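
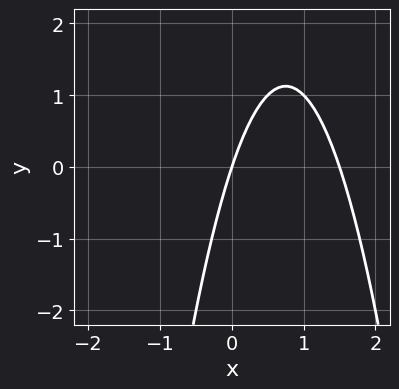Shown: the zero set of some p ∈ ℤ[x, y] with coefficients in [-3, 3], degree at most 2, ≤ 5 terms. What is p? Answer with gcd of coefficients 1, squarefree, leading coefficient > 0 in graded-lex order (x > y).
deg p = 2. A generic line meets the curve in up to 2 points.
Reading off the gridlines: it crosses the x-axis at the gridline x = 0; it crosses the y-axis at the gridline y = 0.
Putting this together gives p.

2*x^2 - 3*x + y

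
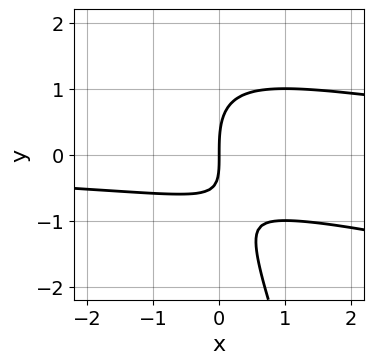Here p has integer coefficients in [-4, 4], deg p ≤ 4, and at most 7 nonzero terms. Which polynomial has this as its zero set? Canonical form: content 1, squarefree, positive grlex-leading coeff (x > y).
x^2*y + 3*x*y^2 + y^3 - 2*x*y - 3*x

(a) deg p = 3. A generic line meets the curve in up to 3 points.
(b) Checking where it meets the axes: it crosses the x-axis at the gridline x = 0; it meets the y-axis at y = 0 (among the integer gridlines).
(c) Matching integer coefficients to the picture gives p.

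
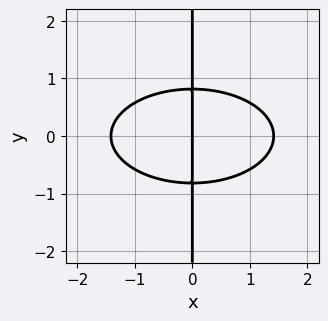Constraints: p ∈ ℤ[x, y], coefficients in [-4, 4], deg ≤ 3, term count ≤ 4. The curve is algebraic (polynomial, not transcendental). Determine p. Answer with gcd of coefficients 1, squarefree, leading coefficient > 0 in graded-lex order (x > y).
x^3 + 3*x*y^2 - 2*x

First, deg p = 3.
Then, symmetries: it's symmetric under y → −y, forcing even powers of y.
Next, observable constraints: one x-axis crossing is at x = 0; every point of the y-axis in the box is on the curve.
Finally, putting this together gives p.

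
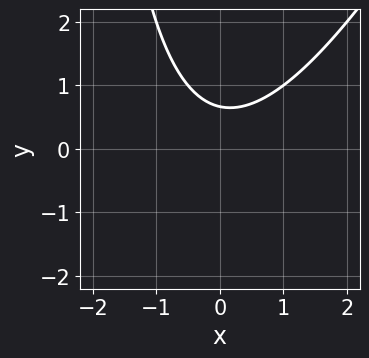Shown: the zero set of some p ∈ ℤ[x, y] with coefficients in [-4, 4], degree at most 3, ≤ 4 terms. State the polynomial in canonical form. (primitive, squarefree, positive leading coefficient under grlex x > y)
2*x^2 - x*y - 3*y + 2

(a) deg p = 2. The shape is more complex than any degree-1 curve.
(b) From the visible intercepts: it misses every integer gridline on the x-axis.
(c) Assembling these constraints gives the stated polynomial.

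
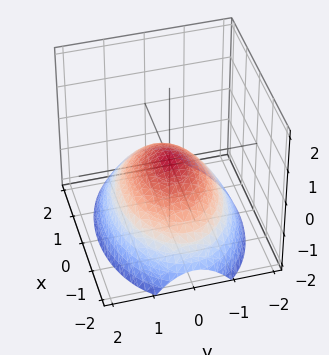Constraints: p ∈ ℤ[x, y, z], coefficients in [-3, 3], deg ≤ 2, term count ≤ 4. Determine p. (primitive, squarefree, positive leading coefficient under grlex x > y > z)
x^2 + 2*y^2 + 3*z

(a) deg p = 2. A paraboloid; a quadric.
(b) Symmetries: mirror symmetry x ↦ −x ⇒ only even powers of x; the y ↦ −y reflection is a symmetry, so y appears only in even powers.
(c) From the axis intercepts and sections: it meets the z-axis at z = 0 (among the integer gridlines); it crosses the y-axis at the gridline y = 0.
(d) Putting this together gives p.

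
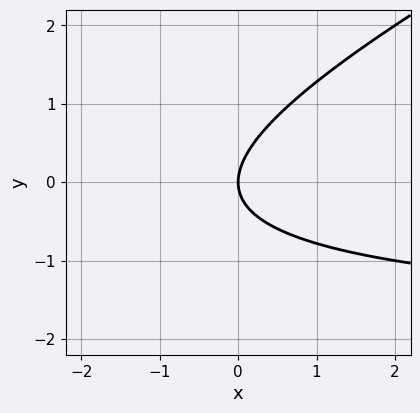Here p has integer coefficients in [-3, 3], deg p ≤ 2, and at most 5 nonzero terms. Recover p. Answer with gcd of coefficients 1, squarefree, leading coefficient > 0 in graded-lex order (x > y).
Degree: a generic line meets the curve in up to 2 points, so deg p = 2.
Checking where it meets the axes: it meets the y-axis at y = 0 (among the integer gridlines); it meets the x-axis at x = 0 (among the integer gridlines).
The integer polynomial consistent with all of this is the stated p.

x*y - 2*y^2 + 2*x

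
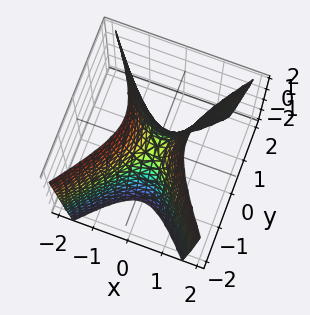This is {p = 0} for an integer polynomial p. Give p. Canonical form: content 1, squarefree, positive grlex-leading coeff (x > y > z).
3*x^2 - 2*y^2 - z

deg p = 2. A saddle surface; a quadric.
Symmetries: it's symmetric under y → −y, forcing even powers of y; it's symmetric under x → −x, forcing even powers of x.
Checking where it meets the axes: it crosses the z-axis at the gridline z = 0; it crosses the x-axis at the gridline x = 0; it crosses the y-axis at the gridline y = 0.
Assembling these constraints gives the stated polynomial.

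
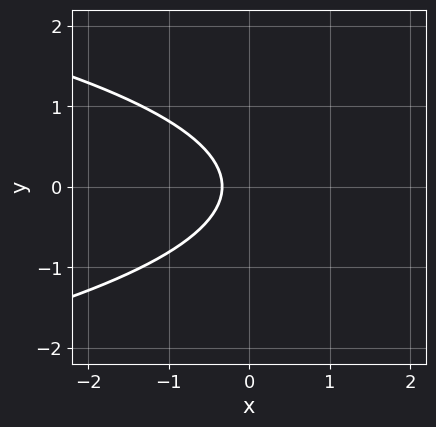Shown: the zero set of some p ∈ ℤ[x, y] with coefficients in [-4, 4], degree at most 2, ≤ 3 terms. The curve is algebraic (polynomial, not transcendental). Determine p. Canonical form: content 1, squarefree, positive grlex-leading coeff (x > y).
3*y^2 + 3*x + 1

First, deg p = 2. The shape is more complex than any degree-1 curve.
Next, symmetries: the y ↦ −y reflection is a symmetry, so y appears only in even powers.
Then, reading off the gridlines: the curve avoids every integer y-axis point in the box.
Finally, the integer polynomial consistent with all of this is the stated p.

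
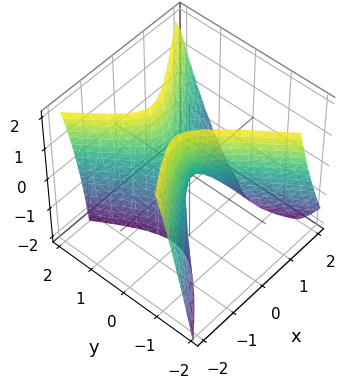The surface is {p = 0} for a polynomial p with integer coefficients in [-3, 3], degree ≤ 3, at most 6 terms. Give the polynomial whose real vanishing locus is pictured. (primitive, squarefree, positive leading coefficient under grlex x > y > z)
1. The degree is 2 — no degree-1 surface has this shape.
2. Against the integer gridlines: it meets the z-axis at z = 0 (among the integer gridlines); it crosses the y-axis at the gridline y = 0; one x-axis crossing is at x = 0.
3. These observations pin down the coefficients.

3*x^2 - 2*x*y + 2*x*z - 3*y^2 + z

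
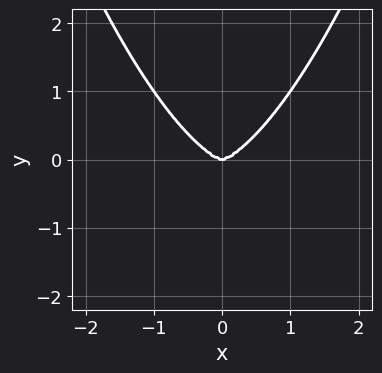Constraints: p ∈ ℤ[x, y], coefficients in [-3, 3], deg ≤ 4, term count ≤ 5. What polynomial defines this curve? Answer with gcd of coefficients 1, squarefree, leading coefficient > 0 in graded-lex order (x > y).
deg p = 4. The shape is more complex than any degree-3 curve.
Symmetries: mirror symmetry x ↦ −x ⇒ only even powers of x.
Observable constraints: it crosses the y-axis at the gridline y = 0; it meets the x-axis at x = 0 (among the integer gridlines).
Matching integer coefficients to the picture gives p.

2*x^4 + x^2*y^2 - 3*y^3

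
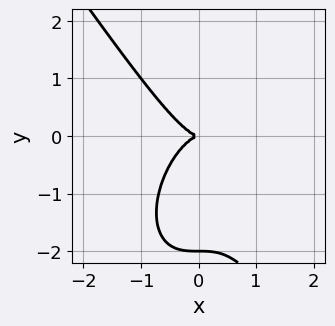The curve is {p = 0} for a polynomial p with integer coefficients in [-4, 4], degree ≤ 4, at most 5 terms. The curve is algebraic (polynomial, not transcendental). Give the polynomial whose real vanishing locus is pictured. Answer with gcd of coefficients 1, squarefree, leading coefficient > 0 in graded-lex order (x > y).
3*x^3 + y^3 + 2*y^2

First, the degree is 3 — a generic line meets the curve in up to 3 points.
Next, against the integer gridlines: the y-axis gridline crossings are at y ∈ {-2, 0}; it crosses the x-axis at the gridline x = 0.
Finally, fitting integer coefficients to these (and the overall shape) gives p.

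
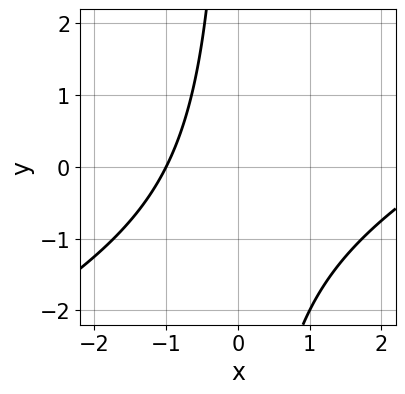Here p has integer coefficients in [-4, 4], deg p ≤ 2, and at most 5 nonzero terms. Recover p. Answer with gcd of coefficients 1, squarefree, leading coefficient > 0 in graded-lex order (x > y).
x^2 - 2*x*y - 2*x - 3

1. The degree is 2 — a generic line meets the curve in up to 2 points.
2. Checking where it meets the axes: no y-intercept at any integer in the box; it crosses the x-axis at the gridline x = -1.
3. The integer polynomial consistent with all of this is the stated p.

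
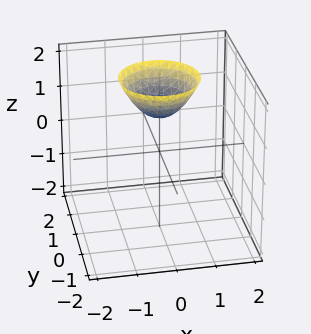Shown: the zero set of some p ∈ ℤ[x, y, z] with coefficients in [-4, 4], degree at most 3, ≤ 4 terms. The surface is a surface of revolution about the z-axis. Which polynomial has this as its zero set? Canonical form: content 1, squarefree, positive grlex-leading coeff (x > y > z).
x^2 + y^2 - z + 1

First, deg p = 2. No degree-1 surface has this shape.
Next, symmetries: every cross-section ⟂ z is a circle, so x, y appear only via x² + y².
Next, observable constraints: a circular section at z = 2 has radius exactly 1; the surface avoids every integer y-axis point in the box; the surface avoids every integer x-axis point in the box.
Finally, putting this together gives p. Check: (0, 0, 1) on the z-axis lies on the surface, and p(0, 0, 1) = 0. ✓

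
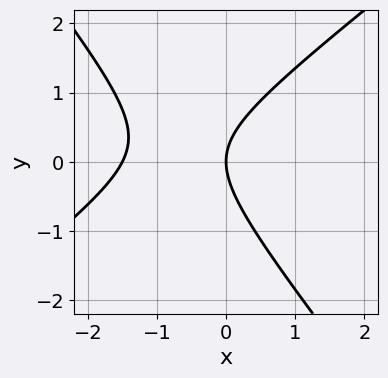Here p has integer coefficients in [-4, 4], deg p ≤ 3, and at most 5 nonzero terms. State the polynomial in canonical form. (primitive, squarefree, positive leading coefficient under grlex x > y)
The degree is 2 — a generic line meets the curve in up to 2 points.
Observable constraints: it meets the y-axis at y = 0 (among the integer gridlines); it crosses the x-axis at the gridline x = 0.
Matching integer coefficients to the picture gives p.

2*x^2 - x*y - 2*y^2 + 3*x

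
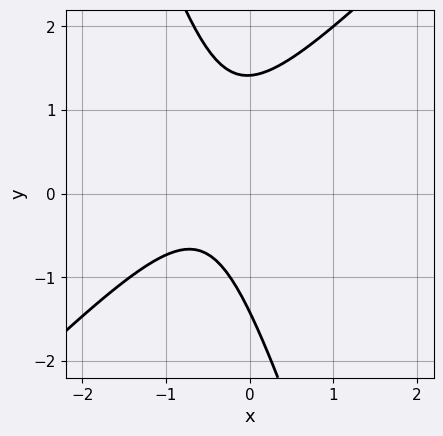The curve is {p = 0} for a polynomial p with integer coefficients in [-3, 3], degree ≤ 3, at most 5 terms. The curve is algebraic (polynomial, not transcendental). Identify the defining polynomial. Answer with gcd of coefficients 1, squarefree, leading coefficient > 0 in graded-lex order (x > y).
3*x^2 - 2*x*y - y^2 + 3*x + 2

The degree is 2 — the shape is more complex than any degree-1 curve.
Reading off the gridlines: no x-intercept at any integer in the box.
Matching integer coefficients to the picture gives p.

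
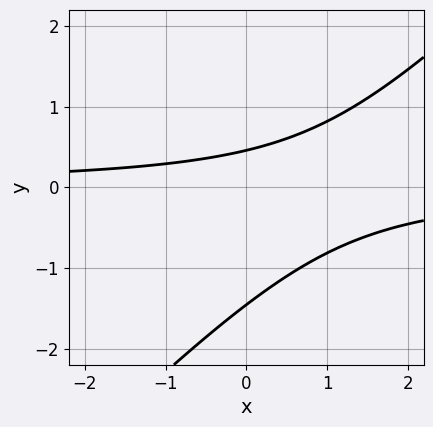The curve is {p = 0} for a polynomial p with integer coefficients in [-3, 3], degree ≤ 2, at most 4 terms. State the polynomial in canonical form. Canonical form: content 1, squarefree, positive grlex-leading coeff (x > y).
First, the degree is 2 — no degree-1 curve has this shape.
Then, from the axis intercepts and sections: no x-intercept at any integer in the box.
Finally, assembling these constraints gives the stated polynomial.

3*x*y - 3*y^2 - 3*y + 2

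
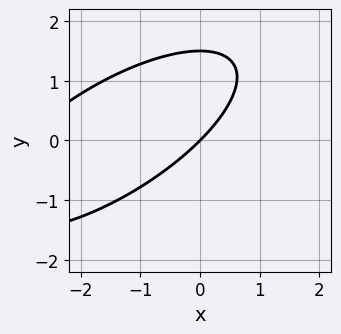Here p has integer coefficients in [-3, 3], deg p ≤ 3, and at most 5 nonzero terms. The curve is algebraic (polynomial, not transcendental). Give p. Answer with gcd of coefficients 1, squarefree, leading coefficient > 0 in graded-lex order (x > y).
x^2 - 2*x*y + 2*y^2 + 3*x - 3*y

(a) Degree: a generic line meets the curve in up to 2 points, so deg p = 2.
(b) Observable constraints: it crosses the x-axis at the gridline x = 0; it meets the y-axis at y = 0 (among the integer gridlines).
(c) The integer polynomial consistent with all of this is the stated p.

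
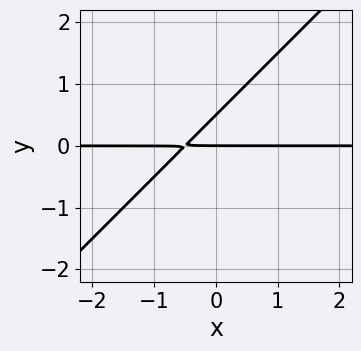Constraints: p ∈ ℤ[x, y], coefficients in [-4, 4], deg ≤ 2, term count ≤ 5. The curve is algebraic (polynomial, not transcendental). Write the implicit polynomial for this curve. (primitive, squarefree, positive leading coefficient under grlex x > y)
1. Degree: the shape is more complex than any degree-1 curve, so deg p = 2.
2. From the axis intercepts and sections: every point of the x-axis in the box is on the curve; it meets the y-axis at y = 0 (among the integer gridlines).
3. These observations pin down the coefficients.

2*x*y - 2*y^2 + y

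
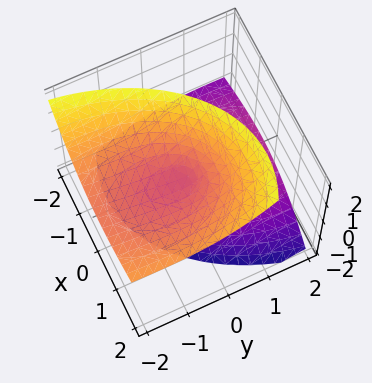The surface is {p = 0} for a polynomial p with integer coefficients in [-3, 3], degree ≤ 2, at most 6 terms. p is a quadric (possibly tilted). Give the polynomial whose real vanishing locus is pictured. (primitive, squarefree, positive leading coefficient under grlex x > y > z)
2*x^2 - 2*x*z + y^2 + 3*y*z - 2*z^2

First, there are 2 components.
Then, degree: a generic line meets the surface in up to 2 points, so deg p = 2.
Then, reading off the gridlines: it meets the x-axis at x = 0 (among the integer gridlines); it crosses the y-axis at the gridline y = 0; one z-axis crossing is at z = 0.
Finally, these observations pin down the coefficients.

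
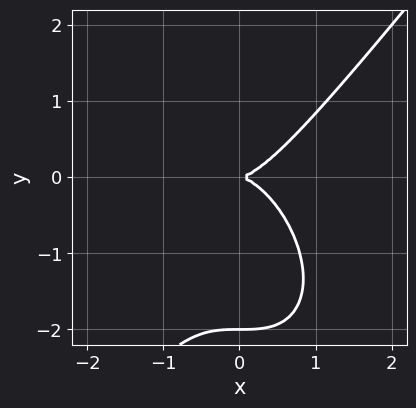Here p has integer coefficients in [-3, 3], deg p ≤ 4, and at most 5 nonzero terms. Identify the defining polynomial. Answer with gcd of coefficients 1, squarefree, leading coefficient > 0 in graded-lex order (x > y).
2*x^3 - y^3 - 2*y^2

deg p = 3. A generic line meets the curve in up to 3 points.
Reading off the gridlines: among the integer gridlines, it crosses the y-axis at y ∈ {-2, 0}; it crosses the x-axis at the gridline x = 0.
Solving for integer coefficients yields p as stated.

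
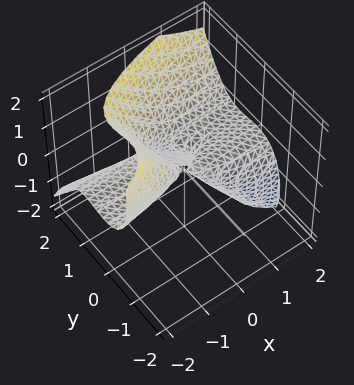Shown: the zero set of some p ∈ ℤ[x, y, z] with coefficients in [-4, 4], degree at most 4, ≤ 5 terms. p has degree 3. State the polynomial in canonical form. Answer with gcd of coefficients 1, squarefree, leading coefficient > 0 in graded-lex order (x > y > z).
3*y^3 - 3*x*z - 3*y^2 - 2*z^2

First, the degree is 3 — a generic line meets the surface in up to 3 points.
Then, observable constraints: it meets the y-axis at y = 1 (among the integer gridlines); every point of the x-axis in the box is on the surface.
Finally, these observations pin down the coefficients.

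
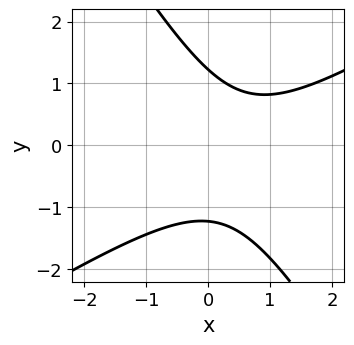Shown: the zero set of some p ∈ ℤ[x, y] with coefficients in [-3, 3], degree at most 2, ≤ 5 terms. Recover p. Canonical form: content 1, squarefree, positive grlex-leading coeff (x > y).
2*x^2 - 2*x*y - 2*y^2 - 2*x + 3

The degree is 2 — the shape is more complex than any degree-1 curve.
Against the integer gridlines: the curve avoids every integer x-axis point in the box.
Together with the visible shape, these determine p as stated.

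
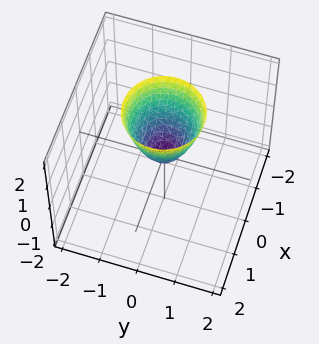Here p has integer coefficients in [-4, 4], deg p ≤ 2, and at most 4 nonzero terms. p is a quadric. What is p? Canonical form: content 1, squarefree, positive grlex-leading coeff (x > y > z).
2*x^2 + 2*y^2 - z

(a) Degree: a single bowl opening along one axis; a quadric, so deg p = 2.
(b) Symmetries: the surface is invariant under rotation about z: p = q(x² + y², z).
(c) From the axis intercepts and sections: one x-axis crossing is at x = 0; it meets the y-axis at y = 0 (among the integer gridlines).
(d) Together with the visible shape, these determine p as stated.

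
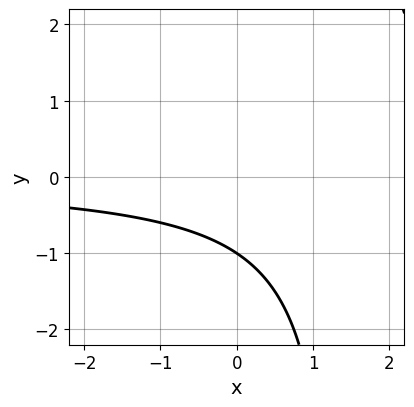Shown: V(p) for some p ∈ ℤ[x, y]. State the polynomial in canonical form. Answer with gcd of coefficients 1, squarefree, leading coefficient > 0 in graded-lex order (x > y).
2*x*y - 3*y - 3

(a) deg p = 2. The shape is more complex than any degree-1 curve.
(b) From the visible intercepts: it crosses the y-axis at the gridline y = -1; the curve avoids every integer x-axis point in the box.
(c) Together with the visible shape, these determine p as stated.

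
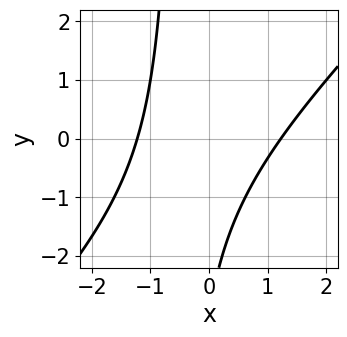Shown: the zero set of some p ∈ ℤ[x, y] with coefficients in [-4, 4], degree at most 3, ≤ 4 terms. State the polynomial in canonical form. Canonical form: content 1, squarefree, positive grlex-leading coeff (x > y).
First, deg p = 2. The shape is more complex than any degree-1 curve.
Next, observable constraints: no y-intercept at any integer in the box.
Finally, together with the visible shape, these determine p as stated.

2*x^2 - 2*x*y - y - 3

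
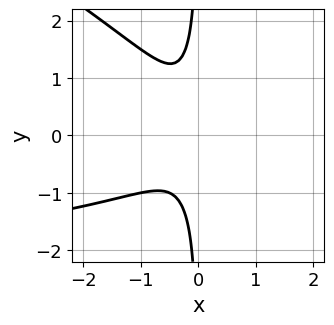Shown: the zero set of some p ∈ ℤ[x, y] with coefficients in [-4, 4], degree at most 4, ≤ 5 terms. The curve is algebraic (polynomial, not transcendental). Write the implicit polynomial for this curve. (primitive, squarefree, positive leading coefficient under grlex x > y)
x^2*y + 2*x*y^2 + 3*x^2 + x + 1

1. The degree is 3 — a generic line meets the curve in up to 3 points.
2. From the axis intercepts and sections: the curve avoids every integer y-axis point in the box; the curve avoids every integer x-axis point in the box.
3. Together with the visible shape, these determine p as stated.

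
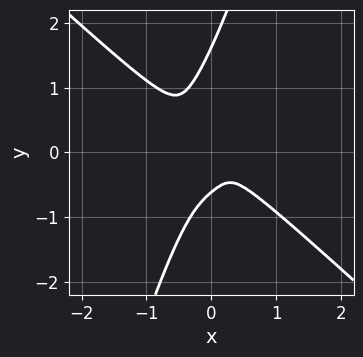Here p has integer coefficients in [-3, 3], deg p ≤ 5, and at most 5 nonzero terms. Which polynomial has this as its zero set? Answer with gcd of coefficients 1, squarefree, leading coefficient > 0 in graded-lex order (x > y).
(a) Degree: the shape is more complex than any degree-3 curve, so deg p = 4.
(b) Putting this together gives p.

3*x^4 + 3*x*y^3 - y^4 + y^3 + y^2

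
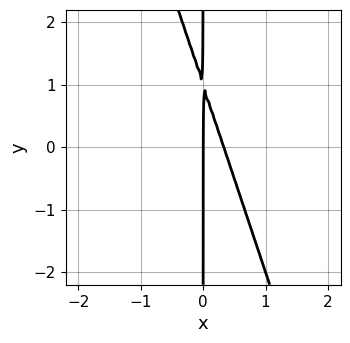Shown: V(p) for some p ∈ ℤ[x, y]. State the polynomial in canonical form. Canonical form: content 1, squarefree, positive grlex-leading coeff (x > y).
First, degree: the shape is more complex than any degree-1 curve, so deg p = 2.
Then, reading off the gridlines: one x-axis crossing is at x = 0; every point of the y-axis in the box is on the curve.
Finally, assembling these constraints gives the stated polynomial.

3*x^2 + x*y - x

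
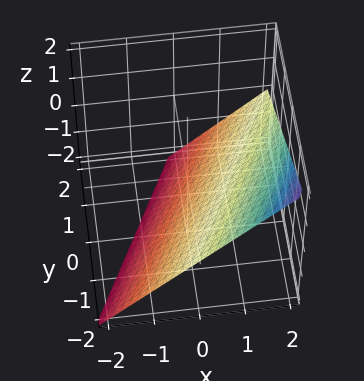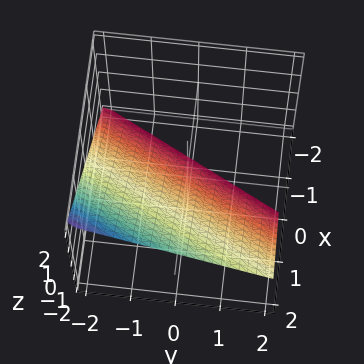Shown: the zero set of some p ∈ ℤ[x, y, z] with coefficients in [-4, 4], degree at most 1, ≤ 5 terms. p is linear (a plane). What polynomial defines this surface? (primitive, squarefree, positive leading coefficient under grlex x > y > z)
2*x - y - 2*z - 2

(a) Degree: the surface is flat (a plane), so deg p = 1.
(b) Observable constraints: one z-axis crossing is at z = -1; it meets the x-axis at x = 1 (among the integer gridlines).
(c) Fitting integer coefficients to these (and the overall shape) gives p. Check: (0, -2, 0) on the y-axis lies on the surface, and p(0, -2, 0) = 0. ✓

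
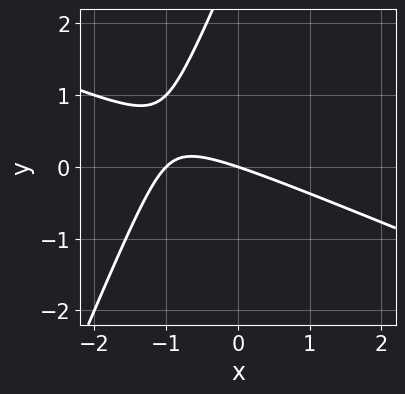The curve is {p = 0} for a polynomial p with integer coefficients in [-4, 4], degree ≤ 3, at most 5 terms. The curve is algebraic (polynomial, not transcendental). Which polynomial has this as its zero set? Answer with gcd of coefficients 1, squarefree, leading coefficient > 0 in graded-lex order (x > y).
deg p = 2.
From the visible intercepts: among the integer gridlines, it crosses the x-axis at x ∈ {-1, 0}; it crosses the y-axis at the gridline y = 0.
These observations pin down the coefficients.

x^2 + 2*x*y - y^2 + x + 3*y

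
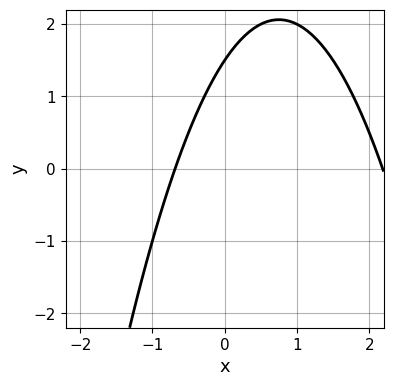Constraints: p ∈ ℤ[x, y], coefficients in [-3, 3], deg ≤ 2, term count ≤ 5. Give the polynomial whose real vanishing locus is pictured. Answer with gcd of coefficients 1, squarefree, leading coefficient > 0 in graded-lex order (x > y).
2*x^2 - 3*x + 2*y - 3

Degree: a generic line meets the curve in up to 2 points, so deg p = 2.
Matching integer coefficients to the picture gives p.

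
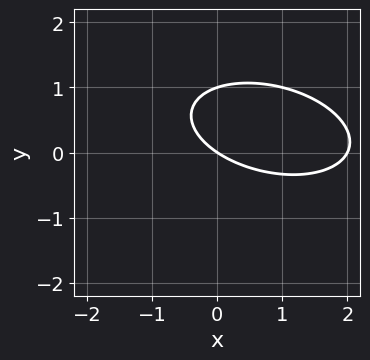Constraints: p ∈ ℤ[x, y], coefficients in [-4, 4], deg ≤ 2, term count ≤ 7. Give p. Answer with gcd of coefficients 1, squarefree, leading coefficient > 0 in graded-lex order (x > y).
x^2 + x*y + 3*y^2 - 2*x - 3*y

The degree is 2 — the shape is more complex than any degree-1 curve.
Reading off the gridlines: among the integer gridlines, it crosses the y-axis at y ∈ {0, 1}; among the integer gridlines, it crosses the x-axis at x ∈ {0, 2}.
Together with the visible shape, these determine p as stated.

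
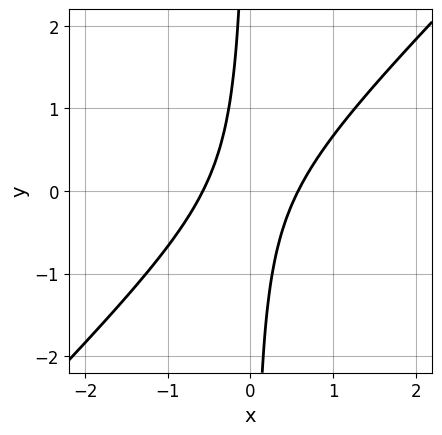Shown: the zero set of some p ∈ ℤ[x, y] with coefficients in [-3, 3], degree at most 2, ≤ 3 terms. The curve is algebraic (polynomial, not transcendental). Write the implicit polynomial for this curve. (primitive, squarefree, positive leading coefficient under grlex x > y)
1. The degree is 2 — the shape is more complex than any degree-1 curve.
2. Reading off the gridlines: no y-intercept at any integer in the box.
3. The integer polynomial consistent with all of this is the stated p.

3*x^2 - 3*x*y - 1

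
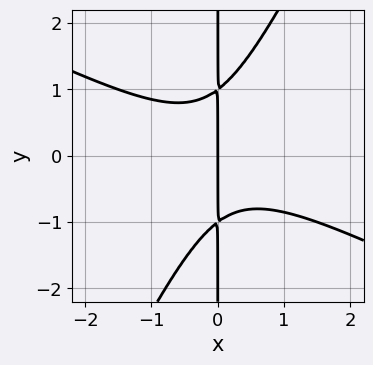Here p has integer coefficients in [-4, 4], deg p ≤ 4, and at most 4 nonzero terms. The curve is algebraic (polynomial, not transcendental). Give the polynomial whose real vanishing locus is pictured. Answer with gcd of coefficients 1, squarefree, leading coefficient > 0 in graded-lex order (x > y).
(a) The degree is 3 — a generic line meets the curve in up to 3 points.
(b) Observable constraints: it crosses the x-axis at the gridline x = 0; the visible y-axis segment lies entirely on the curve.
(c) Matching integer coefficients to the picture gives p.

2*x^3 + 3*x^2*y - 2*x*y^2 + 2*x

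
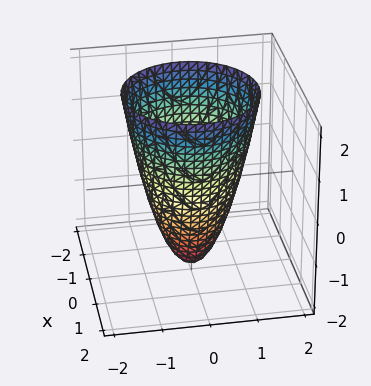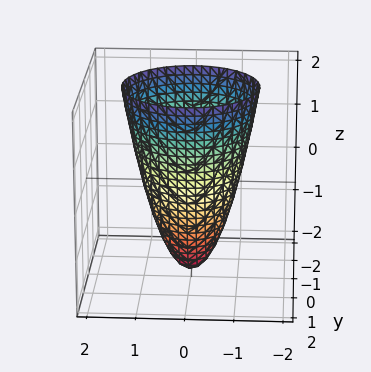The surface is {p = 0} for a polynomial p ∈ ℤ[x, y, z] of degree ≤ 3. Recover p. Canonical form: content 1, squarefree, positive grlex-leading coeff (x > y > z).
1. The degree is 2 — no degree-1 surface has this shape.
2. By symmetry, the z-axis is an axis of rotation, so x and y enter only as x² + y².
3. Against the integer gridlines: among the integer gridlines, it crosses the x-axis at x ∈ {-1, 1}; one z-axis crossing is at z = -2; the y-axis gridline crossings are at y ∈ {-1, 1}.
4. Solving for integer coefficients yields p as stated.

2*x^2 + 2*y^2 - z - 2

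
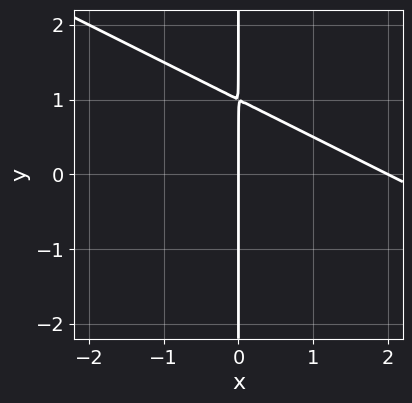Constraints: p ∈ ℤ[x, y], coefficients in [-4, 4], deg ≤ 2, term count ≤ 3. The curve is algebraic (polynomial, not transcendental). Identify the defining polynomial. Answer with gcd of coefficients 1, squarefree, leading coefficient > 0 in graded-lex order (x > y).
x^2 + 2*x*y - 2*x

deg p = 2. No degree-1 curve has this shape.
Reading off the gridlines: among the integer gridlines, it crosses the x-axis at x ∈ {0, 2}; every point of the y-axis in the box is on the curve.
Fitting integer coefficients to these (and the overall shape) gives p.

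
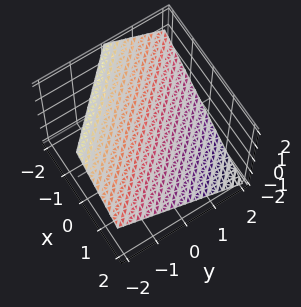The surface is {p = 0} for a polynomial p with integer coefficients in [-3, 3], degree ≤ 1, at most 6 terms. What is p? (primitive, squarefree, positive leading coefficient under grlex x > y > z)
2*x + 2*y + 3*z - 2

First, degree: every cross-section is a straight line — this is a plane, so deg p = 1.
Next, reading off the gridlines: it meets the y-axis at y = 1 (among the integer gridlines); one x-axis crossing is at x = 1.
Finally, the integer polynomial consistent with all of this is the stated p.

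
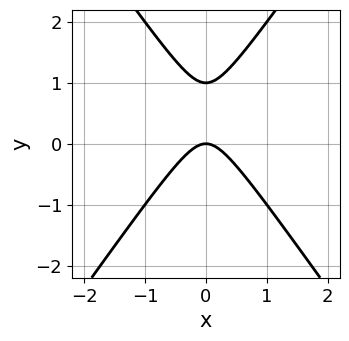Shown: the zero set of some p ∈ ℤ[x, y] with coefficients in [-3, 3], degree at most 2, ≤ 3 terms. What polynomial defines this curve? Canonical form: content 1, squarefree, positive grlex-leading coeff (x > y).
2*x^2 - y^2 + y

(a) Degree: a generic line meets the curve in up to 2 points, so deg p = 2.
(b) Symmetries: mirror symmetry x ↦ −x ⇒ only even powers of x.
(c) Reading off the gridlines: it crosses the x-axis at the gridline x = 0; the y-axis gridline crossings are at y ∈ {0, 1}.
(d) Fitting integer coefficients to these (and the overall shape) gives p.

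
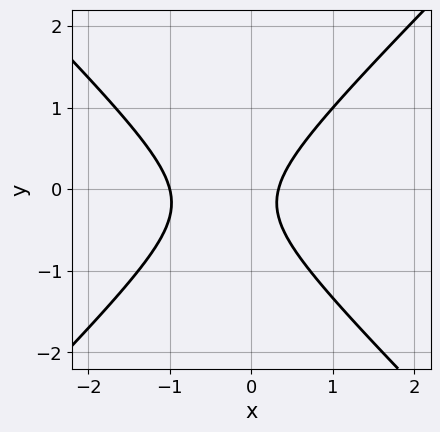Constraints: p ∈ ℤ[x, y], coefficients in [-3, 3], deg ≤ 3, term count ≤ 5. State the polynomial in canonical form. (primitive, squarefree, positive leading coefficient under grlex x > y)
3*x^2 - 3*y^2 + 2*x - y - 1

(a) deg p = 2.
(b) From the axis intercepts and sections: it crosses the x-axis at the gridline x = -1; no y-intercept at any integer in the box.
(c) Solving for integer coefficients yields p as stated.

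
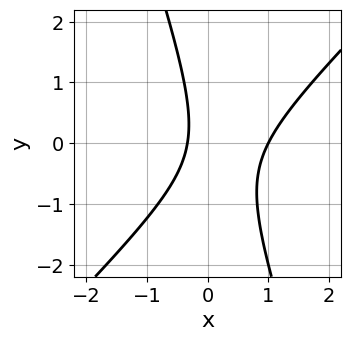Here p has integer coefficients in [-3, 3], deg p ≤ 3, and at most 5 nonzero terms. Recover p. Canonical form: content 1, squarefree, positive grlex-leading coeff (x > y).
3*x^2 - 2*x*y - y^2 - 2*x - 1

1. deg p = 2. No degree-1 curve has this shape.
2. From the visible intercepts: it misses every integer gridline on the y-axis; it crosses the x-axis at the gridline x = 1.
3. Solving for integer coefficients yields p as stated.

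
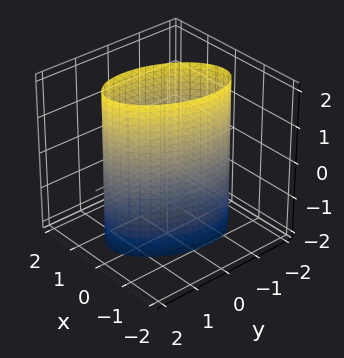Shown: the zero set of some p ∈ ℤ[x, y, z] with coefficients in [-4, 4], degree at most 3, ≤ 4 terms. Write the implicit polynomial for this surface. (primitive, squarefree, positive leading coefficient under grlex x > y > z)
2*x^2 - x*y + y^2 - 2

(a) deg p = 2. No degree-1 surface has this shape.
(b) Against the integer gridlines: the x-axis gridline crossings are at x ∈ {-1, 1}; no z-intercept at any integer in the box.
(c) Solving for integer coefficients yields p as stated.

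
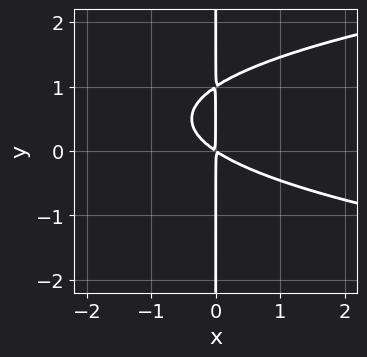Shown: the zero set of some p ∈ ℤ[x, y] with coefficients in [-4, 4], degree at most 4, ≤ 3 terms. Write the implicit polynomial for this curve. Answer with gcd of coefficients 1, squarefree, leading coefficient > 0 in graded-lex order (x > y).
3*x*y^2 - 2*x^2 - 3*x*y

(a) Degree: no degree-2 curve has this shape, so deg p = 3.
(b) From the axis intercepts and sections: the visible y-axis segment lies entirely on the curve.
(c) Fitting integer coefficients to these (and the overall shape) gives p.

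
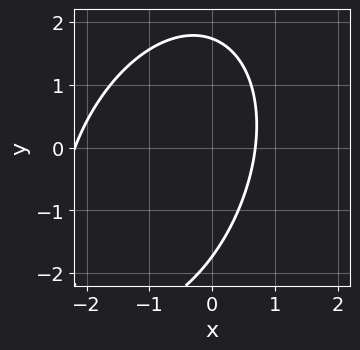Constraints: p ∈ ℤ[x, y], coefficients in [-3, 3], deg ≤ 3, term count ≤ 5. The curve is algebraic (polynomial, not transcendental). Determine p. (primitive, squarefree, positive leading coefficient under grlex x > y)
First, degree: no degree-1 curve has this shape, so deg p = 2.
Finally, solving for integer coefficients yields p as stated.

2*x^2 - x*y + y^2 + 3*x - 3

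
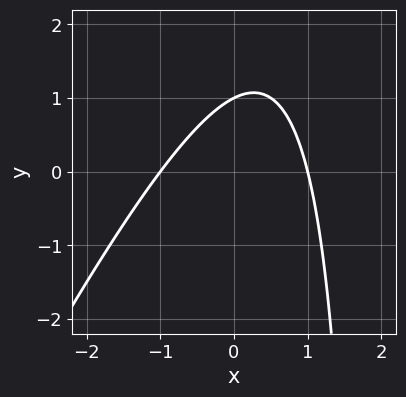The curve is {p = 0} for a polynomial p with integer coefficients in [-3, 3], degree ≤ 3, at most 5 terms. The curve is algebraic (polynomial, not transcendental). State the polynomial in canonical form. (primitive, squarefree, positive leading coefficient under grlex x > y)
(a) Degree: no degree-1 curve has this shape, so deg p = 2.
(b) Reading off the gridlines: one y-axis crossing is at y = 1; the x-axis gridline crossings are at x ∈ {-1, 1}.
(c) Assembling these constraints gives the stated polynomial.

2*x^2 - x*y + 2*y - 2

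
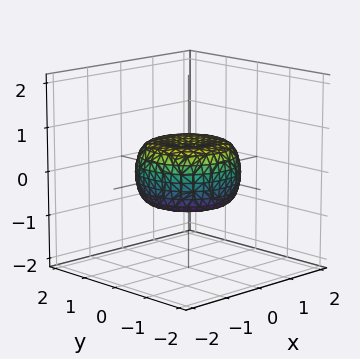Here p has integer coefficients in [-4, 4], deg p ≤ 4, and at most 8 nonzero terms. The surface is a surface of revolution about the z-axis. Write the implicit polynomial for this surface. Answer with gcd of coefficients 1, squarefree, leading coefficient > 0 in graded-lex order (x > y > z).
(a) Degree: the shape is more complex than any degree-3 surface, so deg p = 4.
(b) Symmetries: rotational symmetry about the z-axis ⇒ p depends on x, y only through x² + y².
(c) Reading off the gridlines: a circular section at z = 0 has radius between 1 and 2.
(d) Fitting integer coefficients to these (and the overall shape) gives p.

2*x^4 + 4*x^2*y^2 + 2*y^4 - 2*x^2 - 2*y^2 + 3*z^2 - 1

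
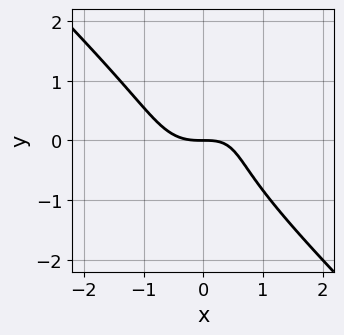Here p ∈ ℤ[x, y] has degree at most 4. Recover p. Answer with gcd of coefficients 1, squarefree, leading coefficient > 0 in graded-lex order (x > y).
2*x^3 + 2*y^3 - x*y + 2*y

The degree is 3 — a generic line meets the curve in up to 3 points.
From the axis intercepts and sections: it crosses the x-axis at the gridline x = 0; it meets the y-axis at y = 0 (among the integer gridlines).
Fitting integer coefficients to these (and the overall shape) gives p.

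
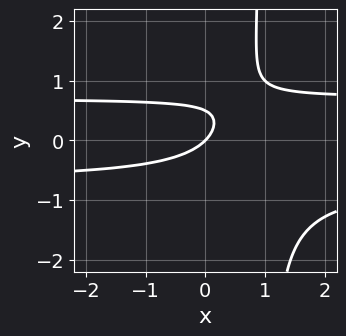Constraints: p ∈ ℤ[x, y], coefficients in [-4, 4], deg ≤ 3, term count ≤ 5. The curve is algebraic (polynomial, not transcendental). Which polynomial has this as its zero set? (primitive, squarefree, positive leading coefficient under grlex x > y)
2*x*y^2 - 2*y^2 - x + y

First, the degree is 3 — no degree-2 curve has this shape.
Next, from the visible intercepts: it crosses the x-axis at the gridline x = 0; it crosses the y-axis at the gridline y = 0.
Finally, these observations pin down the coefficients.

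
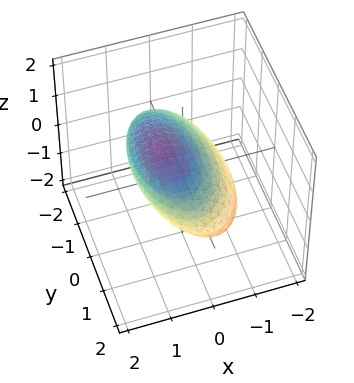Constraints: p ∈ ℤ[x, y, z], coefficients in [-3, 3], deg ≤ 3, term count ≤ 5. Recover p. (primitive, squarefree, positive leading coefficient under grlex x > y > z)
1. Degree: the shape is more complex than any degree-1 surface, so deg p = 2.
2. Against the integer gridlines: the x-axis gridline crossings are at x ∈ {-1, 1}; the z-axis gridline crossings are at z ∈ {-1, 1}.
3. Matching integer coefficients to the picture gives p.

3*x^2 - 3*x*z + y^2 + 3*z^2 - 3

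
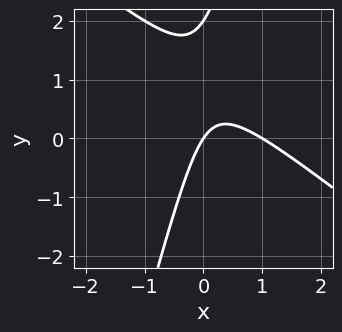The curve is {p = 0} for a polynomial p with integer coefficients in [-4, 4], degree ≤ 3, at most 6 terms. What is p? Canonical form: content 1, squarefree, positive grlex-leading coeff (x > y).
(a) The degree is 2 — a generic line meets the curve in up to 2 points.
(b) Against the integer gridlines: among the integer gridlines, it crosses the x-axis at x ∈ {0, 1}; among the integer gridlines, it crosses the y-axis at y ∈ {0, 2}.
(c) These observations pin down the coefficients.

3*x^2 + 3*x*y - y^2 - 3*x + 2*y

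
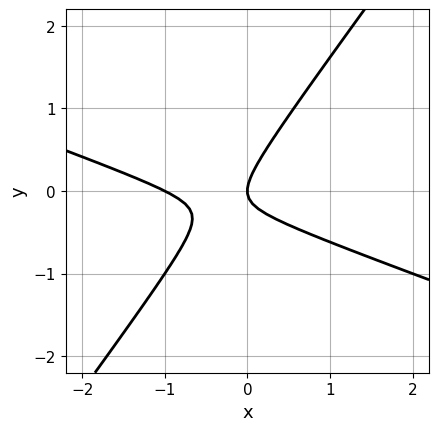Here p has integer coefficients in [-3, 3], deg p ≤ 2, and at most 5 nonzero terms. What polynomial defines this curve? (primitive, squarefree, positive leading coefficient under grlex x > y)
deg p = 2. A generic line meets the curve in up to 2 points.
Observable constraints: the x-axis gridline crossings are at x ∈ {-1, 0}; it crosses the y-axis at the gridline y = 0.
Fitting integer coefficients to these (and the overall shape) gives p.

x^2 + 2*x*y - 2*y^2 + x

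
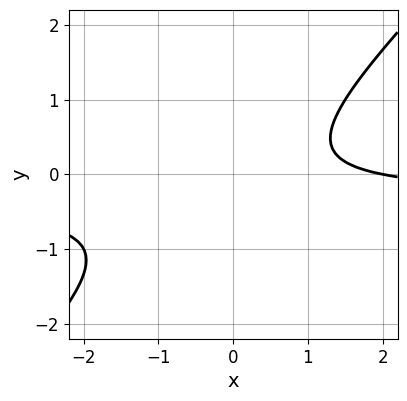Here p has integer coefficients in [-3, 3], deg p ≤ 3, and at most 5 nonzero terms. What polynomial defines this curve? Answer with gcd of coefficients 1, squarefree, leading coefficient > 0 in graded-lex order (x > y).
3*x*y - 3*y^2 + x - y - 2

First, degree: the shape is more complex than any degree-1 curve, so deg p = 2.
Next, from the axis intercepts and sections: no y-intercept at any integer in the box; it crosses the x-axis at the gridline x = 2.
Finally, fitting integer coefficients to these (and the overall shape) gives p.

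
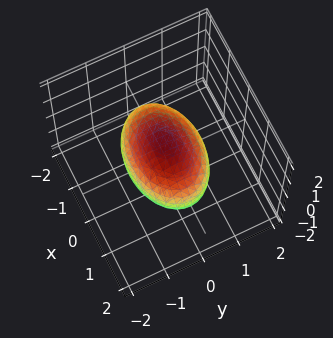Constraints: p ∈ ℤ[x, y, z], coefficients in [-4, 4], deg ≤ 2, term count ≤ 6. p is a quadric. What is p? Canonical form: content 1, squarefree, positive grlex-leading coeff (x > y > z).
x^2 + 2*y^2 + 2*z^2 - 2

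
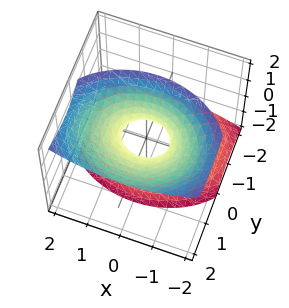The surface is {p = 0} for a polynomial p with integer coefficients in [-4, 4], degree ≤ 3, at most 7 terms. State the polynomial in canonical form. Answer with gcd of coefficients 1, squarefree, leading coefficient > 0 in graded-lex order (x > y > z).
First, degree: a generic line meets the surface in up to 2 points, so deg p = 2.
Next, from the visible intercepts: it misses every integer gridline on the z-axis.
Finally, putting this together gives p.

2*x^2 + 3*y^2 - 3*y*z - 2*z^2 - 1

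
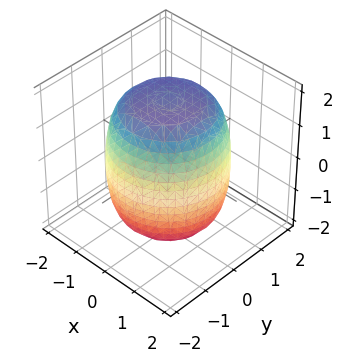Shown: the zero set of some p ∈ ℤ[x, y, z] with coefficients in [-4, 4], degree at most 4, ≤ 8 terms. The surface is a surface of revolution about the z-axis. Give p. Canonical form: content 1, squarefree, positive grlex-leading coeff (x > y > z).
x^4 + 2*x^2*y^2 + y^4 - x^2 - y^2 + z^2 - 3

Degree: no degree-3 surface has this shape, so deg p = 4.
By symmetry, the surface is invariant under rotation about z: p = q(x² + y², z).
From the visible intercepts: a circular section at z = -1 has radius between 1 and 2.
Putting this together gives p.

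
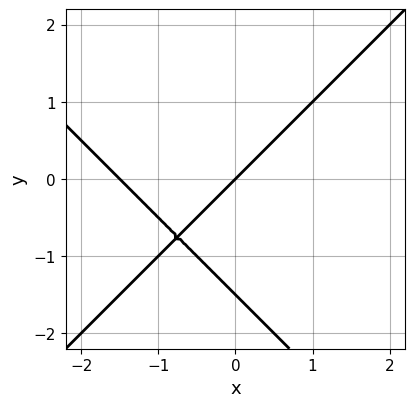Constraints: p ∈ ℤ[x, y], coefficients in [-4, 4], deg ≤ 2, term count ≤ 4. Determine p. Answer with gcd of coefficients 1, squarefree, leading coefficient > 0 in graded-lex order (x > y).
2*x^2 - 2*y^2 + 3*x - 3*y

1. deg p = 2. The shape is more complex than any degree-1 curve.
2. Against the integer gridlines: it meets the x-axis at x = 0 (among the integer gridlines); one y-axis crossing is at y = 0.
3. Fitting integer coefficients to these (and the overall shape) gives p.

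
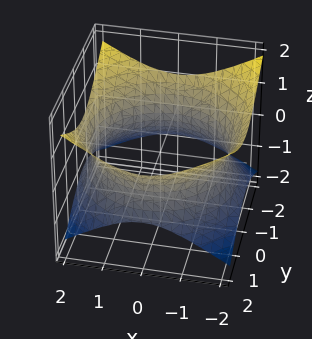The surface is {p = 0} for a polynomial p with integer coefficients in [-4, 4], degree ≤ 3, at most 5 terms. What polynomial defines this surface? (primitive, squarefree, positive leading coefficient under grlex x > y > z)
x^2 + y^2 - 2*z^2 - 3

1. The degree is 2 — the shape is more complex than any degree-1 surface.
2. Symmetries: the surface is invariant under rotation about z: p = q(x² + y², z).
3. Against the integer gridlines: no z-intercept at any integer in the box; a circular section at z = 0 has radius between 1 and 2.
4. Putting this together gives p.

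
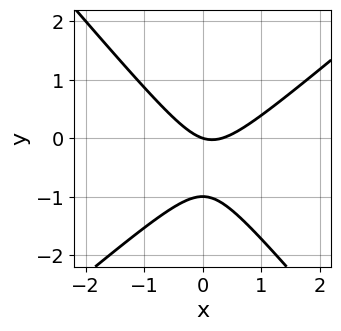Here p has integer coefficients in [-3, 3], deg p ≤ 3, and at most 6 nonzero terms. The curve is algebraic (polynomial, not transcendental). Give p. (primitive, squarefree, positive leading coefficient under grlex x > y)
3*x^2 - x*y - 3*y^2 - x - 3*y

deg p = 2. A generic line meets the curve in up to 2 points.
From the visible intercepts: among the integer gridlines, it crosses the y-axis at y ∈ {-1, 0}; it crosses the x-axis at the gridline x = 0.
Solving for integer coefficients yields p as stated.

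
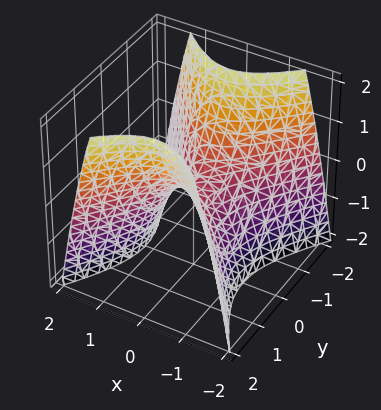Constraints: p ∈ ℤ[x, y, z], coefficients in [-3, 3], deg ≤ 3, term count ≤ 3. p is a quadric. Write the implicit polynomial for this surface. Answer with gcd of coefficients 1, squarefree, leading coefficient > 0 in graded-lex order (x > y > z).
The degree is 2 — a saddle surface; a quadric.
Symmetries: mirror symmetry y ↦ −y ⇒ only even powers of y; it's symmetric under x → −x, forcing even powers of x.
Against the integer gridlines: one z-axis crossing is at z = 0; it meets the y-axis at y = 0 (among the integer gridlines); one x-axis crossing is at x = 0.
Solving for integer coefficients yields p as stated.

3*x^2 - 2*y^2 + 2*z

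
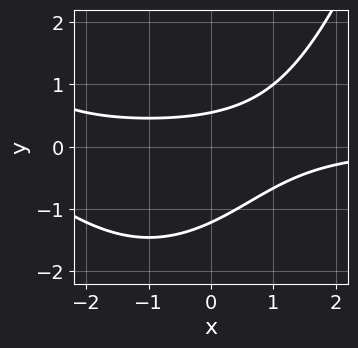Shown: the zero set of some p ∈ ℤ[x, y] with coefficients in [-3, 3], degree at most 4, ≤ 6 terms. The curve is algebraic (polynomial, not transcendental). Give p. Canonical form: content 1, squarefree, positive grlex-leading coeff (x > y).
First, degree: the shape is more complex than any degree-2 curve, so deg p = 3.
Then, from the visible intercepts: no x-intercept at any integer in the box.
Finally, fitting integer coefficients to these (and the overall shape) gives p.

x^2*y + 2*x*y - 3*y^2 - 2*y + 2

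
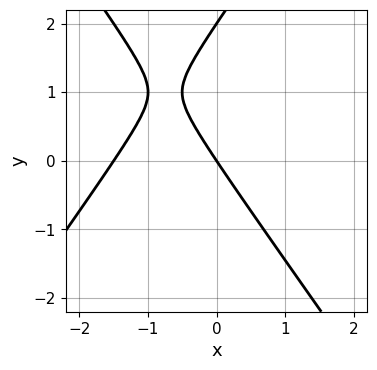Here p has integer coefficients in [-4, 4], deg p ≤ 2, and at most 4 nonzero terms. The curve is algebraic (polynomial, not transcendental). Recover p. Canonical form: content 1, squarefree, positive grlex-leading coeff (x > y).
deg p = 2.
Observable constraints: one x-axis crossing is at x = 0; among the integer gridlines, it crosses the y-axis at y ∈ {0, 2}.
Putting this together gives p.

2*x^2 - y^2 + 3*x + 2*y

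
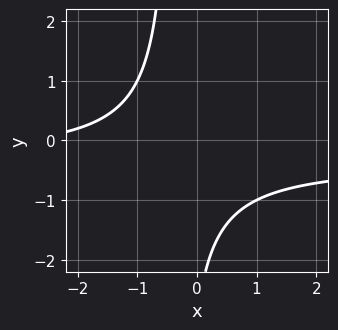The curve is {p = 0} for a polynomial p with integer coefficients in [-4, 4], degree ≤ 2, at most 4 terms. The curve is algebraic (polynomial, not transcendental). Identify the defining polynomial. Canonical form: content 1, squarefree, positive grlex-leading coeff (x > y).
First, the degree is 2 — no degree-1 curve has this shape.
Next, observable constraints: the curve avoids every integer x-axis point in the box; no y-intercept at any integer in the box.
Finally, these observations pin down the coefficients.

3*x*y + x + y + 3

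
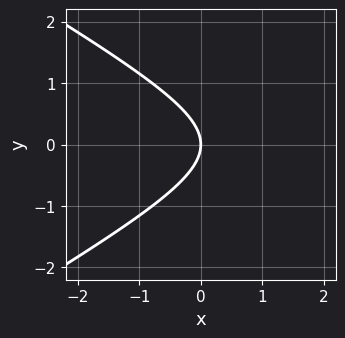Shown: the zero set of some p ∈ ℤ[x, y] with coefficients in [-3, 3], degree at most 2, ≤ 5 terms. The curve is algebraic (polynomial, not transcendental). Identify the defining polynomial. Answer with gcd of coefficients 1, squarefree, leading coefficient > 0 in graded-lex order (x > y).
1. Degree: the shape is more complex than any degree-1 curve, so deg p = 2.
2. Symmetries: it's symmetric under y → −y, forcing even powers of y.
3. Observable constraints: one x-axis crossing is at x = 0; it crosses the y-axis at the gridline y = 0.
4. Fitting integer coefficients to these (and the overall shape) gives p.

x^2 - 3*y^2 - 3*x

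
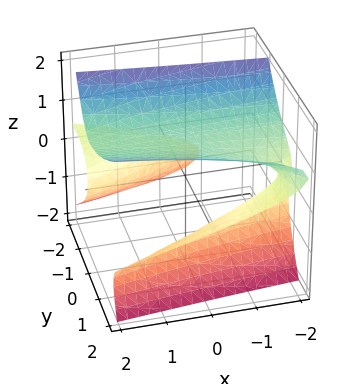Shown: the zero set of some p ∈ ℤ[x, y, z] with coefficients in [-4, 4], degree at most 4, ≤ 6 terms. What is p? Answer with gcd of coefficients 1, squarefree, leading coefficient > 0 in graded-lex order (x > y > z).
3*y^2*z - 2*y*z^2 - 3*z^3 + 2*x*y + 3

First, I count 2 distinct pieces.
Then, degree: the shape is more complex than any degree-2 surface, so deg p = 3.
Then, against the integer gridlines: no x-intercept at any integer in the box; no y-intercept at any integer in the box; it meets the z-axis at z = 1 (among the integer gridlines).
Finally, the integer polynomial consistent with all of this is the stated p.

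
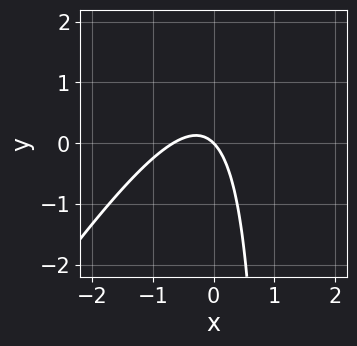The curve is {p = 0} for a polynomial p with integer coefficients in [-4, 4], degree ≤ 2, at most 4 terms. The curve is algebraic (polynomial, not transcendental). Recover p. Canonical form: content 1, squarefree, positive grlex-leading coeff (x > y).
(a) Degree: no degree-1 curve has this shape, so deg p = 2.
(b) Reading off the gridlines: one x-axis crossing is at x = 0; it meets the y-axis at y = 0 (among the integer gridlines).
(c) These observations pin down the coefficients.

3*x^2 - 2*x*y + 2*x + 2*y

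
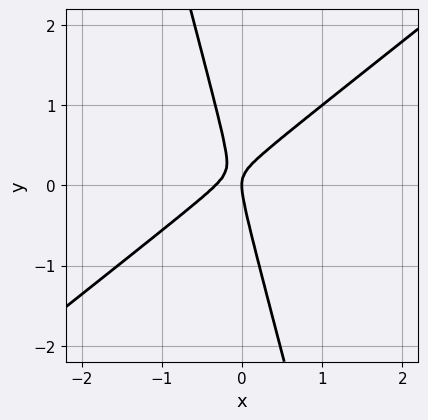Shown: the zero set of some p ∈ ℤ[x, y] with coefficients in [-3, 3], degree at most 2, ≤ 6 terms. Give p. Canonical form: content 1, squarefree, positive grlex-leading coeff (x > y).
3*x^2 - 3*x*y - y^2 + x

1. Degree: no degree-1 curve has this shape, so deg p = 2.
2. Reading off the gridlines: one y-axis crossing is at y = 0; one x-axis crossing is at x = 0.
3. Solving for integer coefficients yields p as stated.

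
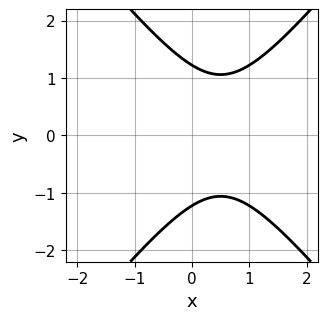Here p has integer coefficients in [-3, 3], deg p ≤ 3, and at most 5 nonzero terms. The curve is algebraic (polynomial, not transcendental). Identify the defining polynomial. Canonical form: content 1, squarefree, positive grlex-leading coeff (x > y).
3*x^2 - 2*y^2 - 3*x + 3

First, the degree is 2 — a generic line meets the curve in up to 2 points.
Next, symmetries: mirror symmetry y ↦ −y ⇒ only even powers of y.
Then, checking where it meets the axes: it misses every integer gridline on the x-axis.
Finally, putting this together gives p.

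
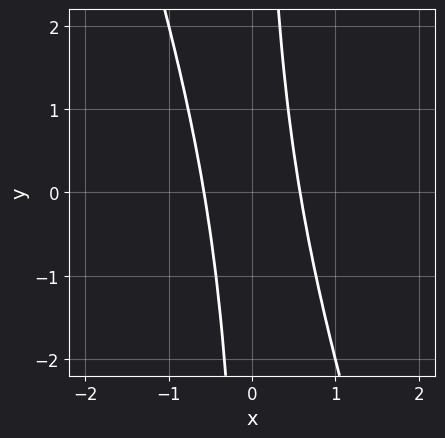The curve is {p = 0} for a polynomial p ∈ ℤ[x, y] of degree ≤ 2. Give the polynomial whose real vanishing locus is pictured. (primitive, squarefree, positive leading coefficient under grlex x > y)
3*x^2 + x*y - 1

1. deg p = 2. A generic line meets the curve in up to 2 points.
2. Reading off the gridlines: the curve avoids every integer y-axis point in the box.
3. Matching integer coefficients to the picture gives p.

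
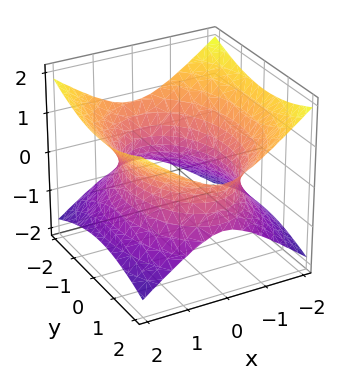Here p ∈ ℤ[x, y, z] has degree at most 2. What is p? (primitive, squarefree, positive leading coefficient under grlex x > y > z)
2*x^2 + y^2 - 3*z^2 - 3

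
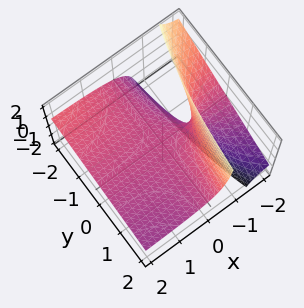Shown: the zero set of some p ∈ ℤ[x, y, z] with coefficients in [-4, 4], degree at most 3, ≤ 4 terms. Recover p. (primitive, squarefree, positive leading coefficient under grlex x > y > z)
1. deg p = 2. A generic line meets the surface in up to 2 points.
2. Checking where it meets the axes: the visible x-axis segment lies entirely on the surface; one z-axis crossing is at z = 0.
3. Together with the visible shape, these determine p as stated. Check: (0, 2, 0) on the y-axis lies on the surface, and p(0, 2, 0) = 0. ✓

x*y + 3*x*z + 3*z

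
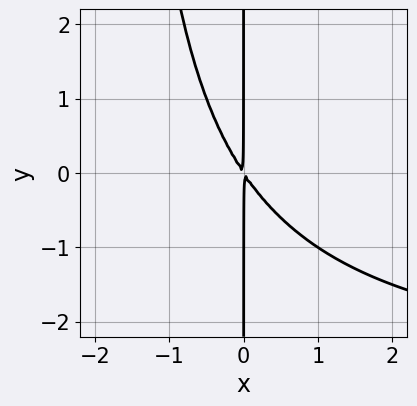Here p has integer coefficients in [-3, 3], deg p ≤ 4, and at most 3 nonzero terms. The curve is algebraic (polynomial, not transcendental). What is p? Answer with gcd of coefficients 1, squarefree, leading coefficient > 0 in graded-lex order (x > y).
x^2*y + 3*x^2 + 2*x*y

First, the degree is 3 — no degree-2 curve has this shape.
Then, reading off the gridlines: the visible y-axis segment lies entirely on the curve.
Finally, the integer polynomial consistent with all of this is the stated p.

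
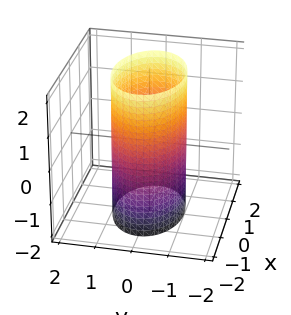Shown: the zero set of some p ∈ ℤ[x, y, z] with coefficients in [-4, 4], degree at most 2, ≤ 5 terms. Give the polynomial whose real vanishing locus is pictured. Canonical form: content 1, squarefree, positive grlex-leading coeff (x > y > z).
Degree: constant cross-section along one axis; a quadric, so deg p = 2.
Symmetries: mirror symmetry z ↦ −z ⇒ only even powers of z; it's symmetric under y → −y, forcing even powers of y; the x ↦ −x reflection is a symmetry, so x appears only in even powers.
Observable constraints: it misses every integer gridline on the z-axis; the y-axis gridline crossings are at y ∈ {-1, 1}.
Assembling these constraints gives the stated polynomial.

x^2 + 2*y^2 - 2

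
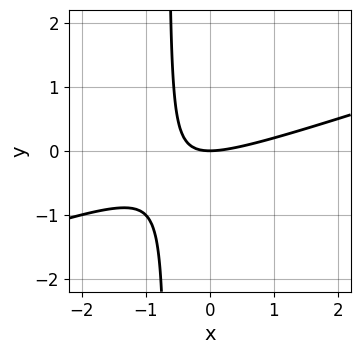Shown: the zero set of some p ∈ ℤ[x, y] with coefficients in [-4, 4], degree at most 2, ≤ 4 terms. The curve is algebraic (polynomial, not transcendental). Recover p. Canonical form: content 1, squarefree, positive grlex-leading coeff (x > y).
First, degree: the shape is more complex than any degree-1 curve, so deg p = 2.
Next, against the integer gridlines: one y-axis crossing is at y = 0; one x-axis crossing is at x = 0.
Finally, putting this together gives p.

x^2 - 3*x*y - 2*y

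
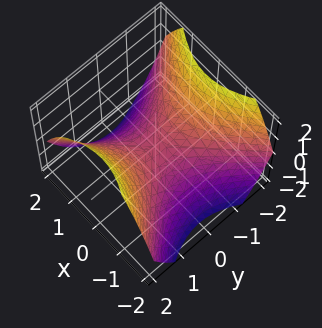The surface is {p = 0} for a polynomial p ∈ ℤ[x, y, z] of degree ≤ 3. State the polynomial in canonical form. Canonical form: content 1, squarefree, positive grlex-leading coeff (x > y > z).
2*x^2 - 2*y^2 + 3*z

First, deg p = 2. A hyperbolic paraboloid; a quadric.
Next, symmetries: the y ↦ −y reflection is a symmetry, so y appears only in even powers; mirror symmetry x ↦ −x ⇒ only even powers of x.
Next, against the integer gridlines: it crosses the x-axis at the gridline x = 0; it crosses the y-axis at the gridline y = 0; one z-axis crossing is at z = 0.
Finally, together with the visible shape, these determine p as stated.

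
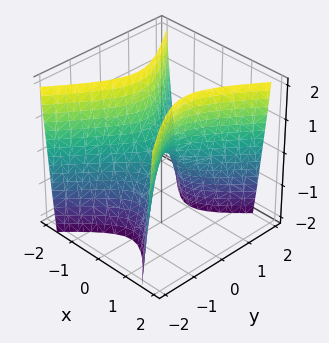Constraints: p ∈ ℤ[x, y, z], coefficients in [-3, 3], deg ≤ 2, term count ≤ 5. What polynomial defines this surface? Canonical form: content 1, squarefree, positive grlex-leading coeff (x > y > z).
Degree: a saddle surface; a quadric, so deg p = 2.
Symmetries: the y ↦ −y reflection is a symmetry, so y appears only in even powers; it's symmetric under x → −x, forcing even powers of x.
From the visible intercepts: one y-axis crossing is at y = 0; it crosses the x-axis at the gridline x = 0; it crosses the z-axis at the gridline z = 0.
Solving for integer coefficients yields p as stated.

3*x^2 - 2*y^2 - z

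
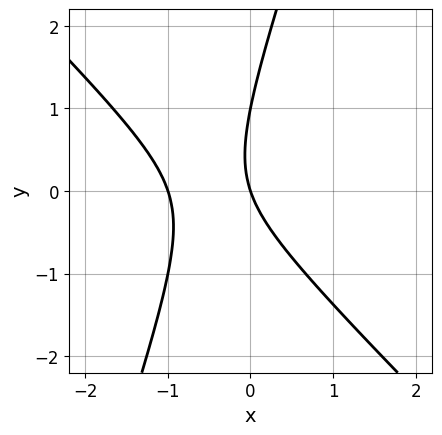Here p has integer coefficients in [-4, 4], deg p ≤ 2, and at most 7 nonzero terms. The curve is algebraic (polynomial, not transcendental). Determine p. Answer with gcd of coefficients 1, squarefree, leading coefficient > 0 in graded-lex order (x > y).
1. The degree is 2 — the shape is more complex than any degree-1 curve.
2. From the axis intercepts and sections: the y-axis gridline crossings are at y ∈ {0, 1}; the x-axis gridline crossings are at x ∈ {-1, 0}.
3. The integer polynomial consistent with all of this is the stated p.

3*x^2 + 2*x*y - y^2 + 3*x + y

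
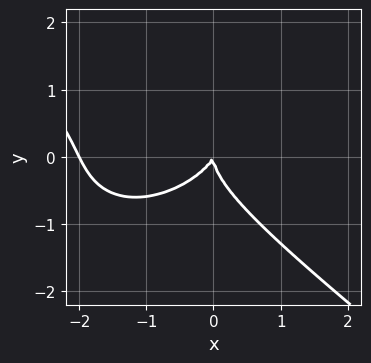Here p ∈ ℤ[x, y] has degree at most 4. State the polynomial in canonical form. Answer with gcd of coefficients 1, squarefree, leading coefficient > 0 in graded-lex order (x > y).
x^3 + 2*y^3 + 2*x^2 - x*y

(a) Degree: a generic line meets the curve in up to 3 points, so deg p = 3.
(b) Checking where it meets the axes: it meets the y-axis at y = 0 (among the integer gridlines); among the integer gridlines, it crosses the x-axis at x ∈ {-2, 0}.
(c) Together with the visible shape, these determine p as stated.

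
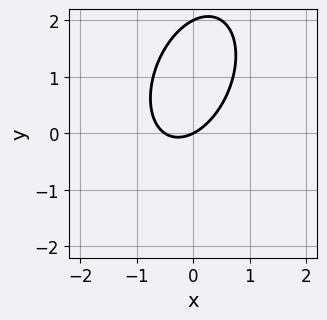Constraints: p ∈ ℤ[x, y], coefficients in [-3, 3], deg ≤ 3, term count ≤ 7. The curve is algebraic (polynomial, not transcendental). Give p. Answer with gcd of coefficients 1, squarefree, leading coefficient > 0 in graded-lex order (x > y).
The degree is 2 — the shape is more complex than any degree-1 curve.
From the axis intercepts and sections: it crosses the x-axis at the gridline x = 0; the y-axis gridline crossings are at y ∈ {0, 2}.
Solving for integer coefficients yields p as stated.

2*x^2 - x*y + y^2 + x - 2*y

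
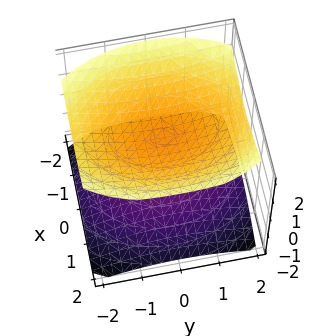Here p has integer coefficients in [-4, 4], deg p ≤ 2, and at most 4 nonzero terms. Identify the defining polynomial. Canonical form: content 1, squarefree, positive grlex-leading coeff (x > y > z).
2*x^2 + y^2 - 3*z^2 + 3

First, the picture has 2 separate pieces.
Then, deg p = 2.
Next, symmetries: mirror symmetry x ↦ −x ⇒ only even powers of x; mirror symmetry y ↦ −y ⇒ only even powers of y; mirror symmetry z ↦ −z ⇒ only even powers of z.
Next, against the integer gridlines: it misses every integer gridline on the y-axis; the surface avoids every integer x-axis point in the box; the z-axis gridline crossings are at z ∈ {-1, 1}.
Finally, the integer polynomial consistent with all of this is the stated p.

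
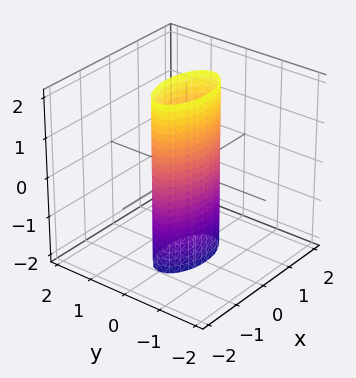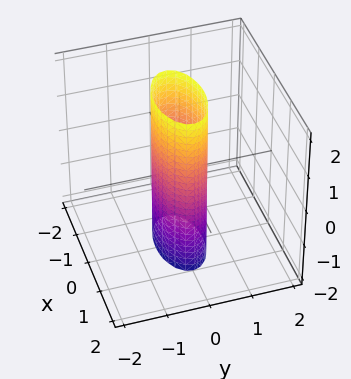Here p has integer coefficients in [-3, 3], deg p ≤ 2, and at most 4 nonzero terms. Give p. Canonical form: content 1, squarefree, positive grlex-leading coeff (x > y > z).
x^2 + 3*y^2 - 1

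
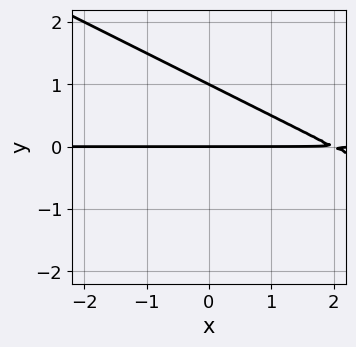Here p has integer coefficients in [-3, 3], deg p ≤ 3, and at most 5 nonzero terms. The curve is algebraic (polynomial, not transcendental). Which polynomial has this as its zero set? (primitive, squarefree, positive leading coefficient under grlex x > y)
deg p = 2. A generic line meets the curve in up to 2 points.
From the axis intercepts and sections: the visible x-axis segment lies entirely on the curve; the y-axis gridline crossings are at y ∈ {0, 1}.
Fitting integer coefficients to these (and the overall shape) gives p.

x*y + 2*y^2 - 2*y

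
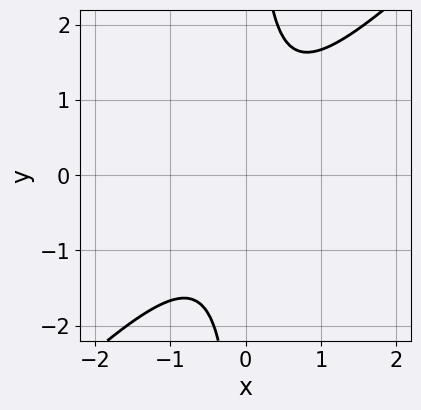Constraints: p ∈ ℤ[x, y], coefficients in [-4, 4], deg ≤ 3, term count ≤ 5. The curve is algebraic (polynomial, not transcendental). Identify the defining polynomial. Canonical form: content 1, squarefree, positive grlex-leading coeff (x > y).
1. The degree is 2 — no degree-1 curve has this shape.
2. Checking where it meets the axes: no y-intercept at any integer in the box; the curve avoids every integer x-axis point in the box.
3. Assembling these constraints gives the stated polynomial.

3*x^2 - 3*x*y + 2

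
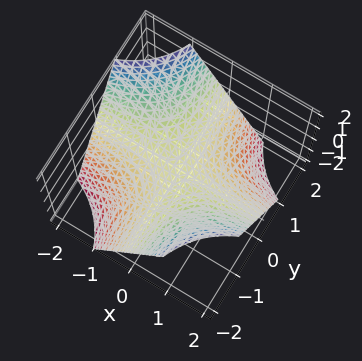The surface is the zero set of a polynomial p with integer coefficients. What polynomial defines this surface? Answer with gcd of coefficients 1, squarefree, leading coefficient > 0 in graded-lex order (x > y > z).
x*y + z

First, degree: a saddle surface; a quadric, so deg p = 2.
Then, observable constraints: every point of the y-axis in the box is on the surface; one z-axis crossing is at z = 0; every point of the x-axis in the box is on the surface.
Finally, the integer polynomial consistent with all of this is the stated p.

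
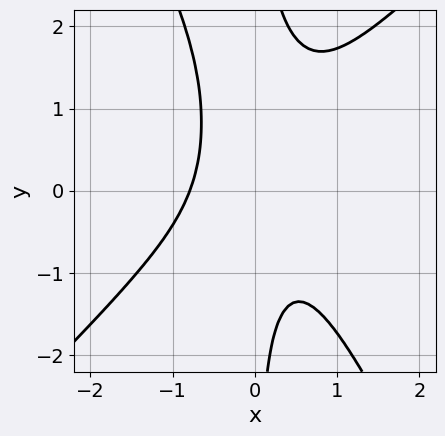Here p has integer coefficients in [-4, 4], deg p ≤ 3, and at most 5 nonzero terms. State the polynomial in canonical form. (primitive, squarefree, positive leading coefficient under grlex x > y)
1. deg p = 3. The shape is more complex than any degree-2 curve.
2. Checking where it meets the axes: the curve avoids every integer y-axis point in the box.
3. These observations pin down the coefficients.

2*x^3 - x^2*y - x*y^2 + x*y + 1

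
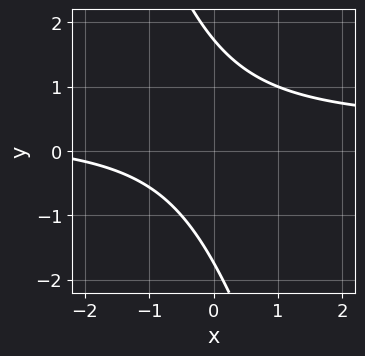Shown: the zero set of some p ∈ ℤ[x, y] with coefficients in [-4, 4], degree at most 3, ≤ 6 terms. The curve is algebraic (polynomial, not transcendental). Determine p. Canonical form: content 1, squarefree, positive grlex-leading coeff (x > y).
First, the degree is 2 — a generic line meets the curve in up to 2 points.
Then, from the axis intercepts and sections: it misses every integer gridline on the x-axis.
Finally, putting this together gives p.

3*x*y + y^2 - x - 3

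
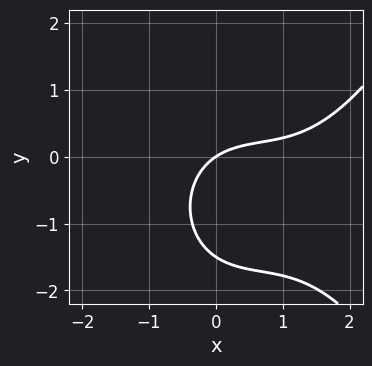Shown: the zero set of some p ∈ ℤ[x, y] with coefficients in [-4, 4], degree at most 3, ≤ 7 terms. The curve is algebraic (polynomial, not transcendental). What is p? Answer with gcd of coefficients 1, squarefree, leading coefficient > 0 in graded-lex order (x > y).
x^3 - 2*x^2 - 2*y^2 + 2*x - 3*y

First, the degree is 3 — a generic line meets the curve in up to 3 points.
Next, from the axis intercepts and sections: it meets the x-axis at x = 0 (among the integer gridlines); it crosses the y-axis at the gridline y = 0.
Finally, matching integer coefficients to the picture gives p.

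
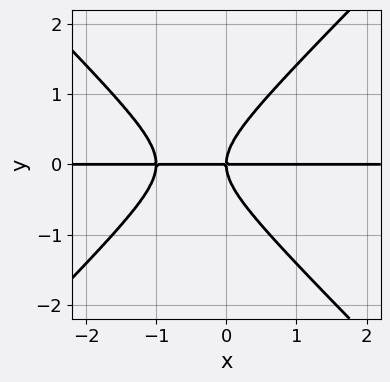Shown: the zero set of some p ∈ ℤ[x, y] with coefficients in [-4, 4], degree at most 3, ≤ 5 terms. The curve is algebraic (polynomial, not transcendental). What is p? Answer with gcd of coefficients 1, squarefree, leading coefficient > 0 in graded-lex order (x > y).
(a) Degree: the shape is more complex than any degree-2 curve, so deg p = 3.
(b) Observable constraints: it meets the y-axis at y = 0 (among the integer gridlines); the visible x-axis segment lies entirely on the curve.
(c) These observations pin down the coefficients.

x^2*y - y^3 + x*y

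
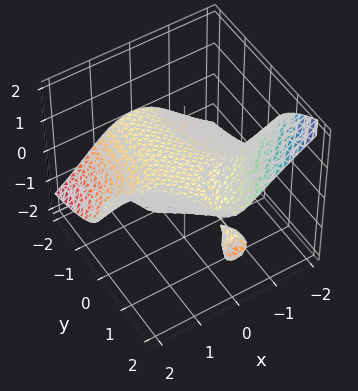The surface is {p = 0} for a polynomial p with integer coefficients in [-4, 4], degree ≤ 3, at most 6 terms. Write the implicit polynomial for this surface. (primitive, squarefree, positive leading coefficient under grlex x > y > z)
2*x^2*y - 2*z^3 + 2*y*z - 3*z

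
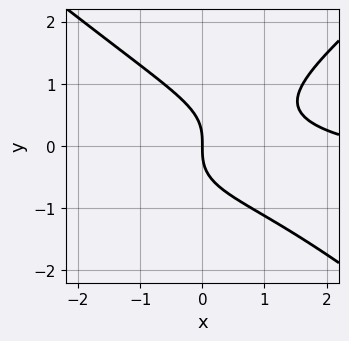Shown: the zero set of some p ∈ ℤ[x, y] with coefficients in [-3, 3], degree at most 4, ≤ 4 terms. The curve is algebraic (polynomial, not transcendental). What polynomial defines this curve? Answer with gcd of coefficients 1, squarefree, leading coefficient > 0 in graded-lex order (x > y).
2*x^2*y - 3*y^3 + x^2 - 3*x

1. Degree: no degree-2 curve has this shape, so deg p = 3.
2. Reading off the gridlines: one y-axis crossing is at y = 0; one x-axis crossing is at x = 0.
3. Solving for integer coefficients yields p as stated.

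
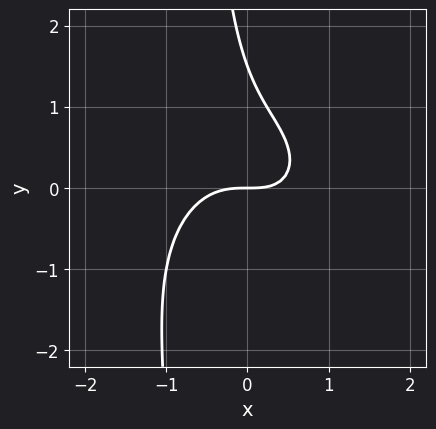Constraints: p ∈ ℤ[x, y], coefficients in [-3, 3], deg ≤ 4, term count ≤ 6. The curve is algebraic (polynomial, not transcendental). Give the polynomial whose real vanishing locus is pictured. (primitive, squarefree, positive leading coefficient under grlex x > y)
3*x^3 + 3*x*y^2 + x*y + 2*y^2 - 3*y

1. deg p = 3.
2. Against the integer gridlines: one y-axis crossing is at y = 0; one x-axis crossing is at x = 0.
3. Assembling these constraints gives the stated polynomial.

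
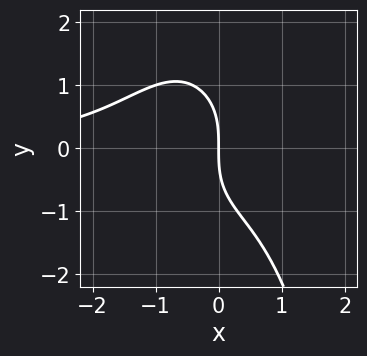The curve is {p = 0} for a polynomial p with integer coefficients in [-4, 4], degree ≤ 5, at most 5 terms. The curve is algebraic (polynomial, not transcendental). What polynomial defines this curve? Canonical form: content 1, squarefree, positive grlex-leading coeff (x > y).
1. The degree is 4 — a generic line meets the curve in up to 4 points.
2. From the axis intercepts and sections: one y-axis crossing is at y = 0; it meets the x-axis at x = 0 (among the integer gridlines).
3. Together with the visible shape, these determine p as stated.

x^3*y - x^2*y^2 - y^3 - 3*x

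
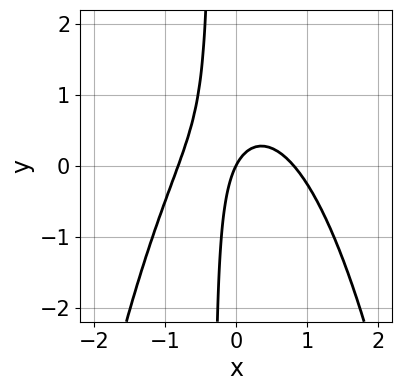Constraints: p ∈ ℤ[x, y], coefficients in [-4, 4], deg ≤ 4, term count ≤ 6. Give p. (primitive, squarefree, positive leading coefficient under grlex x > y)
3*x^3 + 3*x*y - 2*x + y

First, deg p = 3.
Next, against the integer gridlines: it meets the x-axis at x = 0 (among the integer gridlines); it meets the y-axis at y = 0 (among the integer gridlines).
Finally, together with the visible shape, these determine p as stated.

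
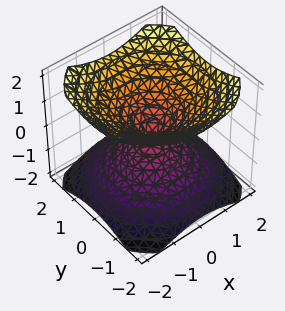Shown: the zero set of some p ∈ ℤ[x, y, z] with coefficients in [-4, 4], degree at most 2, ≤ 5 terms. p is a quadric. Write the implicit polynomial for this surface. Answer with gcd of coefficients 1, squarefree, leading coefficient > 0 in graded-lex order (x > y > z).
2*x^2 + 2*y^2 - 3*z^2

1. I count 2 distinct pieces.
2. Degree: a double cone through the origin; a quadric, so deg p = 2.
3. By symmetry, the z-axis is an axis of rotation, so x and y enter only as x² + y²; mirror symmetry z ↦ −z ⇒ only even powers of z.
4. Reading off the gridlines: a circular section at z = -1 has radius between 1 and 2; one y-axis crossing is at y = 0.
5. These observations pin down the coefficients.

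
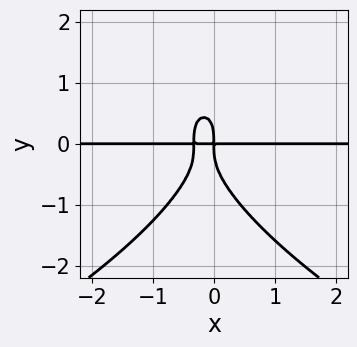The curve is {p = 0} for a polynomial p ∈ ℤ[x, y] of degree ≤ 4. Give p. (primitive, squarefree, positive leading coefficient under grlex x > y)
First, the degree is 4 — no degree-3 curve has this shape.
Then, from the axis intercepts and sections: every point of the x-axis in the box is on the curve.
Finally, the integer polynomial consistent with all of this is the stated p.

y^4 + 3*x^2*y + x*y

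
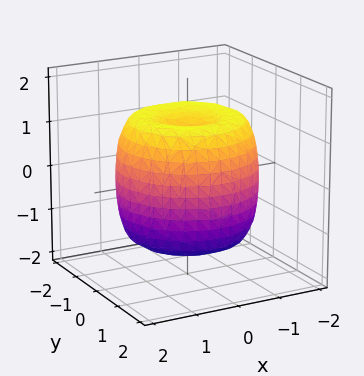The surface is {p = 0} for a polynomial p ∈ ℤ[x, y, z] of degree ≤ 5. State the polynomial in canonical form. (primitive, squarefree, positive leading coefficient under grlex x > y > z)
The degree is 4 — a generic line meets the surface in up to 4 points.
Symmetry: every cross-section ⟂ z is a circle, so x, y appear only via x² + y².
From the visible intercepts: the z-axis gridline crossings are at z ∈ {-1, 1}; a circular section at z = -1 has radius between 1 and 2.
These observations pin down the coefficients.

x^4 + 2*x^2*y^2 + y^4 - 2*x^2 - 2*y^2 + z^2 - 1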